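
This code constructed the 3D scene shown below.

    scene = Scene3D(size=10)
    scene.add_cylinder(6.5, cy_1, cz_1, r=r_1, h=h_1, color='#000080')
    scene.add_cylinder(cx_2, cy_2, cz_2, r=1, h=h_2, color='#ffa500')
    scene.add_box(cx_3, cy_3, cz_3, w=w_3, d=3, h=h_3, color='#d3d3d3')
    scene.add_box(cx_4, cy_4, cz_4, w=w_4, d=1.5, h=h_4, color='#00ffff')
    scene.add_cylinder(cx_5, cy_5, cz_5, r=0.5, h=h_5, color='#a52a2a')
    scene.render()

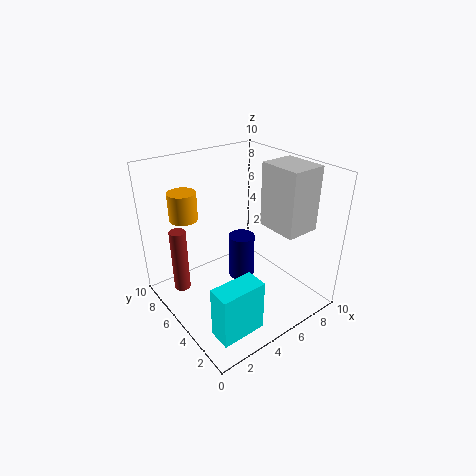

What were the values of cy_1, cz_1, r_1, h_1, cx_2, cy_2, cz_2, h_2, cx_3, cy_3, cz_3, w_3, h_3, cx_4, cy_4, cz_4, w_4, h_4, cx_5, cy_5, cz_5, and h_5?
cy_1 = 6.5
cz_1 = 0.5
r_1 = 1
h_1 = 3.5
cx_2 = 2.5
cy_2 = 8
cz_2 = 6
h_2 = 2
cx_3 = 7
cy_3 = 2
cz_3 = 5.5
w_3 = 2.5
h_3 = 4.5
cx_4 = 1
cy_4 = 1
cz_4 = 0.5
w_4 = 3
h_4 = 3.5
cx_5 = 0.5
cy_5 = 5
cz_5 = 3
h_5 = 4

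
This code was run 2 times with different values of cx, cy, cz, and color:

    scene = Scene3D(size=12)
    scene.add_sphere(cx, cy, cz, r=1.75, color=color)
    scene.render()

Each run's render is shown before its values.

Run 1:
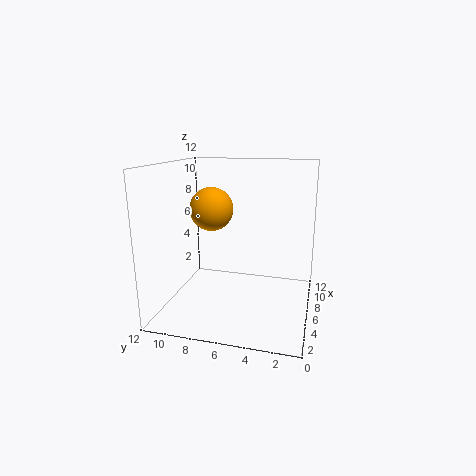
cx = 5.25; cy = 8; cz = 8.5; color = 'orange'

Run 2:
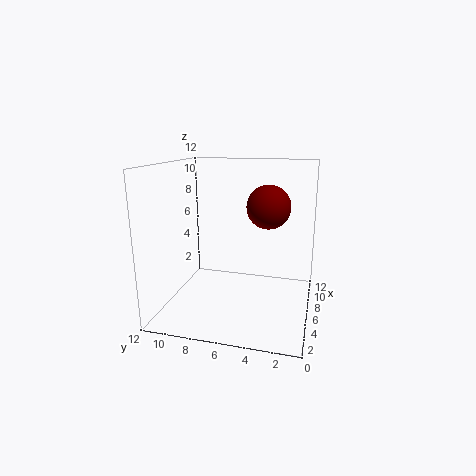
cx = 6; cy = 3.5; cz = 8.75; color = 'maroon'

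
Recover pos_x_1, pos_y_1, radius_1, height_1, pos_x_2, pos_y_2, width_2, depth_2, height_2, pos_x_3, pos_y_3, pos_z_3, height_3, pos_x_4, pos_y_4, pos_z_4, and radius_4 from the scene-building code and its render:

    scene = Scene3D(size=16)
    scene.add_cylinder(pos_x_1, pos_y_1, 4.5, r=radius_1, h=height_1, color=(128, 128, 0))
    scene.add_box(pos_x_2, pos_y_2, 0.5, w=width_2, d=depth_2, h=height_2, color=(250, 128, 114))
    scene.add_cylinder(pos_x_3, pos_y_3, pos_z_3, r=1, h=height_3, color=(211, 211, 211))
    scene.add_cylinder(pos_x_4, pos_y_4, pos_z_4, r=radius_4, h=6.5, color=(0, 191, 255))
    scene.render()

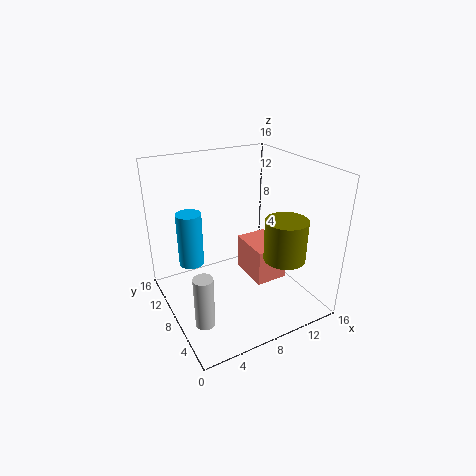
pos_x_1 = 13.5
pos_y_1 = 6.5
radius_1 = 2.5
height_1 = 5
pos_x_2 = 11
pos_y_2 = 8
width_2 = 4
depth_2 = 5.5
height_2 = 4.5
pos_x_3 = 2
pos_y_3 = 4
pos_z_3 = 1.5
height_3 = 5.5
pos_x_4 = 4
pos_y_4 = 12.5
pos_z_4 = 3.5
radius_4 = 1.5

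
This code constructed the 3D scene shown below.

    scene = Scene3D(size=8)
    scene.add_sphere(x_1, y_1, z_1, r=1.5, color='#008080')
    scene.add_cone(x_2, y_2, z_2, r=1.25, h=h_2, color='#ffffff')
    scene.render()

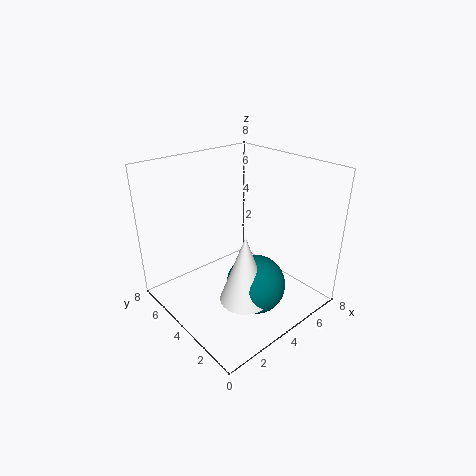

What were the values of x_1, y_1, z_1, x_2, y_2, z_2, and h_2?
x_1 = 3.25; y_1 = 1.75; z_1 = 2.5; x_2 = 2.5; y_2 = 1.75; z_2 = 2; h_2 = 3.5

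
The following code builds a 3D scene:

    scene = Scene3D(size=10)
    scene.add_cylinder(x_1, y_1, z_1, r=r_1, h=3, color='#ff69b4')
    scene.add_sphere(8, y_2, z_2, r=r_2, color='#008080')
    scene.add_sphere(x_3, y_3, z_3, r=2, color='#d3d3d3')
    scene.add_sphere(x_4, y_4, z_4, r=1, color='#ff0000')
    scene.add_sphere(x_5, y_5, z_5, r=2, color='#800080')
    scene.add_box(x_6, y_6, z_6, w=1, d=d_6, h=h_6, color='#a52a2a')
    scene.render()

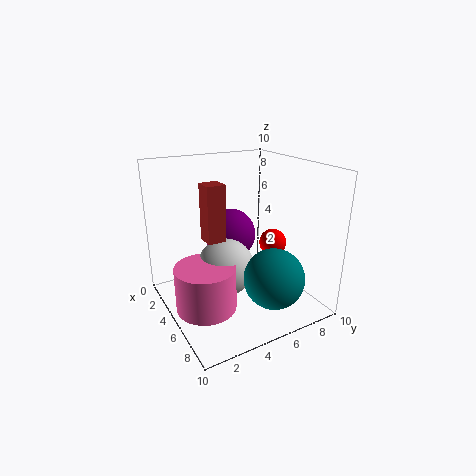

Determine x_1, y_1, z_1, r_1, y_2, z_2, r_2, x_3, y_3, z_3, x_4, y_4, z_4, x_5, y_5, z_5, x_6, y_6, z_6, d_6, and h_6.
x_1 = 6, y_1 = 2, z_1 = 1, r_1 = 2, y_2 = 6, z_2 = 3, r_2 = 2, x_3 = 5, y_3 = 4, z_3 = 3, x_4 = 5, y_4 = 8, z_4 = 4, x_5 = 2, y_5 = 6, z_5 = 4, x_6 = 8, y_6 = 1, z_6 = 7, d_6 = 1, h_6 = 3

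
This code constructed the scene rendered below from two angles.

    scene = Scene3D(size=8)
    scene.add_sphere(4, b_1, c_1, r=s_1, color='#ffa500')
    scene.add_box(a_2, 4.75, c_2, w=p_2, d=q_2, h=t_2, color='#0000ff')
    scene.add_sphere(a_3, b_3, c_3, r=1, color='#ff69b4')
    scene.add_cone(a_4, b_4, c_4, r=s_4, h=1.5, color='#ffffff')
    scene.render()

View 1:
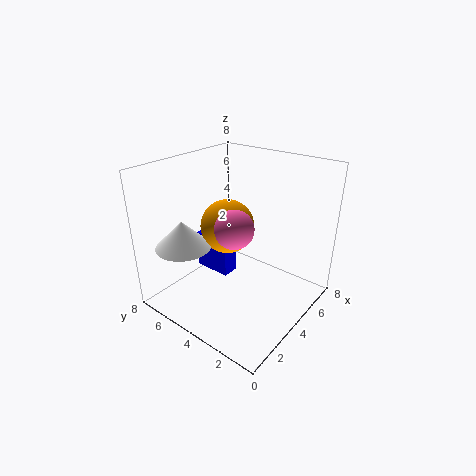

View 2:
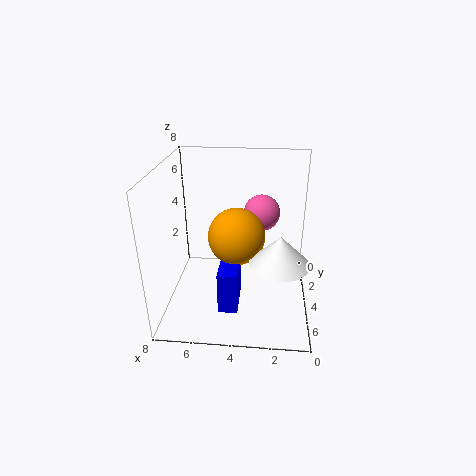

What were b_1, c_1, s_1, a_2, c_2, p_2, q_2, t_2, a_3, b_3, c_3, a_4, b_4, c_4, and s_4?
b_1 = 4.75
c_1 = 4.5
s_1 = 1.5
a_2 = 3.75
c_2 = 1.25
p_2 = 1
q_2 = 2.25
t_2 = 2.25
a_3 = 2.75
b_3 = 3.25
c_3 = 5.25
a_4 = 1.75
b_4 = 6
c_4 = 3.75
s_4 = 1.5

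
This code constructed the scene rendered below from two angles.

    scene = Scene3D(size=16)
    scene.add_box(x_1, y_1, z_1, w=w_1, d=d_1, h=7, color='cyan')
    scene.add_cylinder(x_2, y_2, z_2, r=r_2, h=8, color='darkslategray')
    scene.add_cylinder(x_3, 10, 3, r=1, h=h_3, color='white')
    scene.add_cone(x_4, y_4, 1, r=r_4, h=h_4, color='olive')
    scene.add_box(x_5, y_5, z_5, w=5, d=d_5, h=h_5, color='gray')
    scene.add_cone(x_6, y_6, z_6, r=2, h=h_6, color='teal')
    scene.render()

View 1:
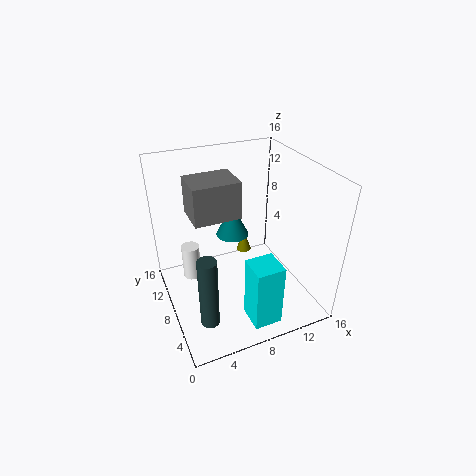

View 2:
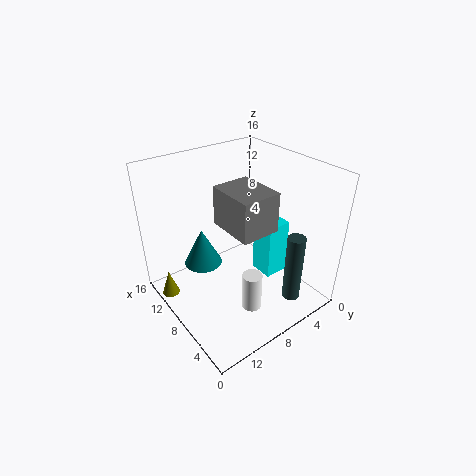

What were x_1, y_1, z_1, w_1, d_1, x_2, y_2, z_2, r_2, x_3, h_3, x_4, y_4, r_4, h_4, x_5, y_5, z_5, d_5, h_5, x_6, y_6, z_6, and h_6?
x_1 = 7; y_1 = 1; z_1 = 1; w_1 = 3; d_1 = 3; x_2 = 3; y_2 = 4; z_2 = 1; r_2 = 1; x_3 = 3; h_3 = 4; x_4 = 12; y_4 = 15; r_4 = 1; h_4 = 3; x_5 = 3; y_5 = 7; z_5 = 11; d_5 = 4; h_5 = 4; x_6 = 9; y_6 = 12; z_6 = 6; h_6 = 4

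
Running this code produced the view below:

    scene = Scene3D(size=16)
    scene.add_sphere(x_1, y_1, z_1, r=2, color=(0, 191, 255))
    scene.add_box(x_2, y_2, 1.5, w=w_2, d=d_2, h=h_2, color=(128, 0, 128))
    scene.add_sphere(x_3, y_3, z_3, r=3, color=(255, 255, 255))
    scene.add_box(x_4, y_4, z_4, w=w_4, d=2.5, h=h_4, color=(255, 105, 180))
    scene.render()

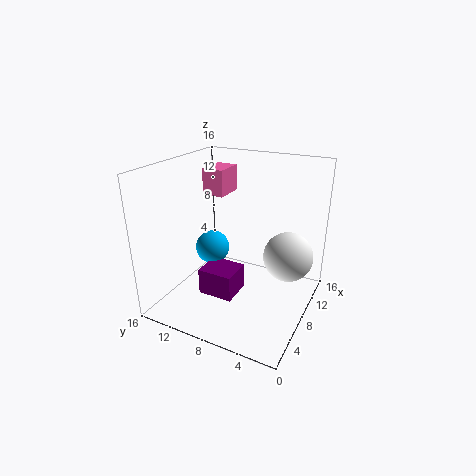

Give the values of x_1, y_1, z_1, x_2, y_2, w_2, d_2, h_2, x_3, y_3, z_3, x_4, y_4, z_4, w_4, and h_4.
x_1 = 9
y_1 = 12
z_1 = 5.5
x_2 = 5
y_2 = 7.5
w_2 = 3.5
d_2 = 4
h_2 = 3
x_3 = 12.5
y_3 = 3.5
z_3 = 4.5
x_4 = 9
y_4 = 10.5
z_4 = 12
w_4 = 3.5
h_4 = 3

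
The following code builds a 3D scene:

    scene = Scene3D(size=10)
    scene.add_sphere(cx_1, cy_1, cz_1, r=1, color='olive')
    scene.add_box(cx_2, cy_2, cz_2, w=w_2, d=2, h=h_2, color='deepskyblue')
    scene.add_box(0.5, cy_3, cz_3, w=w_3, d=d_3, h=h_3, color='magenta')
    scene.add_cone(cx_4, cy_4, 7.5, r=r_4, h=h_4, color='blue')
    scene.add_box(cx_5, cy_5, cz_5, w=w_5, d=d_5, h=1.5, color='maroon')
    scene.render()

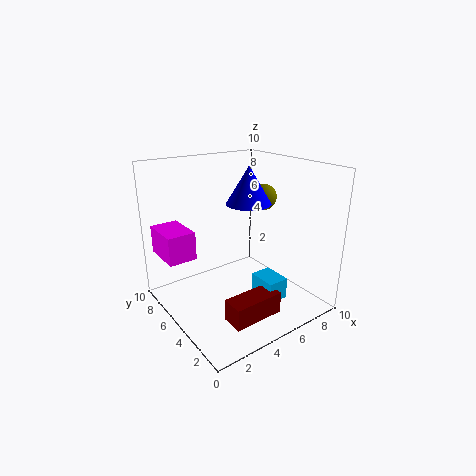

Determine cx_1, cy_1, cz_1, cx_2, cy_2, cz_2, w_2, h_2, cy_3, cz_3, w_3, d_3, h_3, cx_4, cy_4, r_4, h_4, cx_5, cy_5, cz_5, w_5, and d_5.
cx_1 = 8.5
cy_1 = 6.5
cz_1 = 7
cx_2 = 5.5
cy_2 = 2
cz_2 = 1
w_2 = 1.5
h_2 = 1.5
cy_3 = 6.5
cz_3 = 3.5
w_3 = 2
d_3 = 3
h_3 = 2
cx_4 = 5.5
cy_4 = 4.5
r_4 = 1.5
h_4 = 2.5
cx_5 = 2.5
cy_5 = 1.5
cz_5 = 0.5
w_5 = 3.5
d_5 = 1.5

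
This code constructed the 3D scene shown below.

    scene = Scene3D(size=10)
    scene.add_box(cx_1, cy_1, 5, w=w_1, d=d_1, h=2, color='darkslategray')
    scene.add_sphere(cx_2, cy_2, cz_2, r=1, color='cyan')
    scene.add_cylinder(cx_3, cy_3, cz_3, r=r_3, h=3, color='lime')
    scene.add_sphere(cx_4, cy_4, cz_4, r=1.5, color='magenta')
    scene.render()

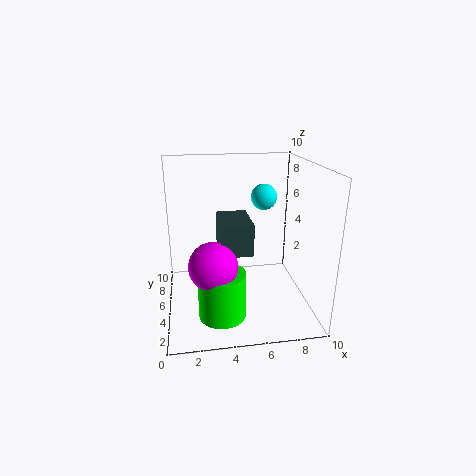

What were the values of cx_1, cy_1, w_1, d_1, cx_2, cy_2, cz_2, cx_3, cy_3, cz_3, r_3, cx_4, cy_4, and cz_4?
cx_1 = 3.5; cy_1 = 2; w_1 = 2; d_1 = 3; cx_2 = 7.5; cy_2 = 8; cz_2 = 7; cx_3 = 3.5; cy_3 = 2; cz_3 = 1; r_3 = 1.5; cx_4 = 3; cy_4 = 2; cz_4 = 4.5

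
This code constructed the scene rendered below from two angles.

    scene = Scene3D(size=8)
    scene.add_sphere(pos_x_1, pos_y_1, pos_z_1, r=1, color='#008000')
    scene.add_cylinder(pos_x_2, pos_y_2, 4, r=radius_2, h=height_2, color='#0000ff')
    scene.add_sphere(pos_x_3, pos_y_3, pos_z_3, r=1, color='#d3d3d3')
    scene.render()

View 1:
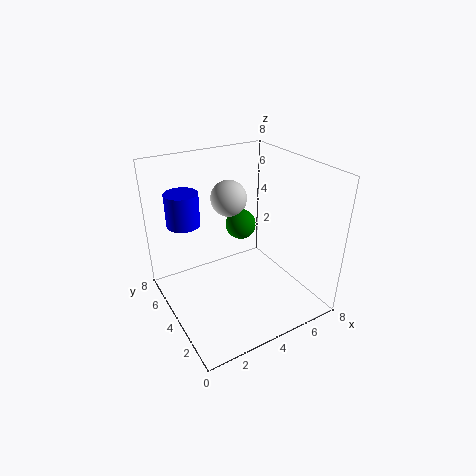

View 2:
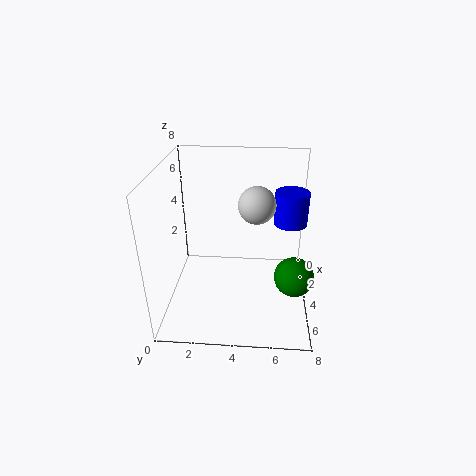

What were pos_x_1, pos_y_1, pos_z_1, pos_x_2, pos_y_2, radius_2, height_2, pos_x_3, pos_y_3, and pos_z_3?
pos_x_1 = 6, pos_y_1 = 7, pos_z_1 = 3, pos_x_2 = 2, pos_y_2 = 7, radius_2 = 1, height_2 = 2, pos_x_3 = 4, pos_y_3 = 5, pos_z_3 = 6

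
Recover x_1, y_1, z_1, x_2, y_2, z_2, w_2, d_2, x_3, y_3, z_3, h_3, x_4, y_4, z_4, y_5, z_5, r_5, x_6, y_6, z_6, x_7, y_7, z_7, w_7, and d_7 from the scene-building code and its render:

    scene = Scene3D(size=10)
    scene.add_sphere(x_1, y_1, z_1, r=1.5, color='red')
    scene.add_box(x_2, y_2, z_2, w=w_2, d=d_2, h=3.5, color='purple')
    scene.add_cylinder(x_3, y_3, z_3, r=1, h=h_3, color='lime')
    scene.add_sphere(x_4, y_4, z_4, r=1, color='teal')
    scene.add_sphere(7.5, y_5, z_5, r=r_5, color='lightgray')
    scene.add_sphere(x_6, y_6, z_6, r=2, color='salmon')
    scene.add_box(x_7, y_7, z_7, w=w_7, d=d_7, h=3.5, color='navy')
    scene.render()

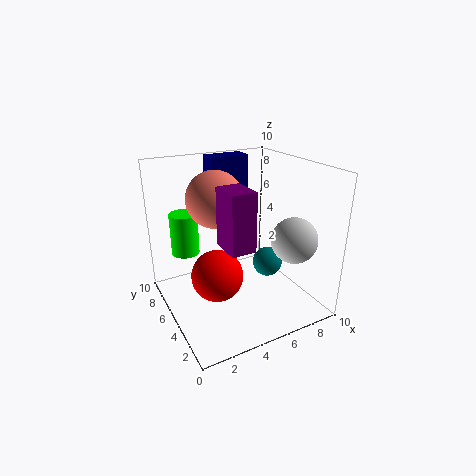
x_1 = 2, y_1 = 2, z_1 = 4.5, x_2 = 2.5, y_2 = 1, z_2 = 6, w_2 = 1.5, d_2 = 2, x_3 = 2, y_3 = 7.5, z_3 = 3.5, h_3 = 3, x_4 = 6.5, y_4 = 3.5, z_4 = 3.5, y_5 = 2, z_5 = 5.5, r_5 = 1.5, x_6 = 4, y_6 = 6.5, z_6 = 7.5, x_7 = 4.5, y_7 = 8, z_7 = 6.5, w_7 = 3, d_7 = 1.5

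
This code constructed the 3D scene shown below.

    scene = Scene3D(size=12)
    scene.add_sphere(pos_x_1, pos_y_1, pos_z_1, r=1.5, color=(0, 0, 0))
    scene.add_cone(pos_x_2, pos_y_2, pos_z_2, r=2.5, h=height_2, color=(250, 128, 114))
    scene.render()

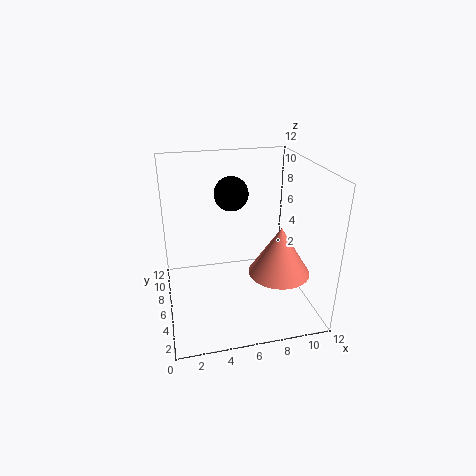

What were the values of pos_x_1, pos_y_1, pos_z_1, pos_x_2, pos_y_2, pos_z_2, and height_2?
pos_x_1 = 6, pos_y_1 = 8.5, pos_z_1 = 9, pos_x_2 = 9, pos_y_2 = 4, pos_z_2 = 3.5, height_2 = 4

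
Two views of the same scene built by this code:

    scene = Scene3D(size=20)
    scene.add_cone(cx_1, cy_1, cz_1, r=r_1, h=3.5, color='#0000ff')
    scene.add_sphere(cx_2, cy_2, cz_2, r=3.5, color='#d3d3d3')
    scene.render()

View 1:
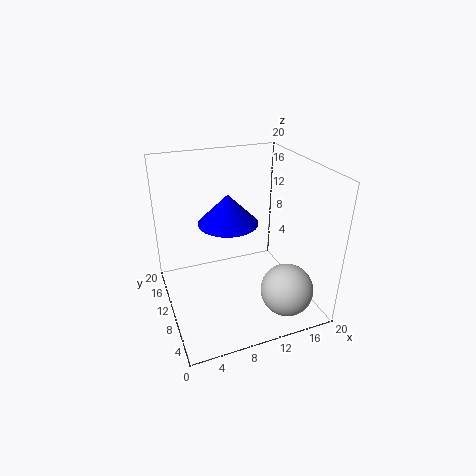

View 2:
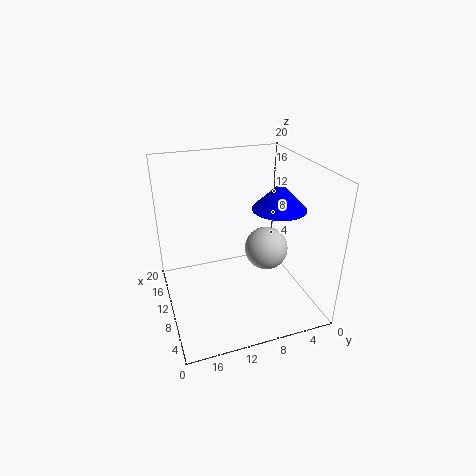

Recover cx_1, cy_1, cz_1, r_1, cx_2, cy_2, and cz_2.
cx_1 = 7, cy_1 = 5.5, cz_1 = 15, r_1 = 3.5, cx_2 = 14.5, cy_2 = 3.5, cz_2 = 4.5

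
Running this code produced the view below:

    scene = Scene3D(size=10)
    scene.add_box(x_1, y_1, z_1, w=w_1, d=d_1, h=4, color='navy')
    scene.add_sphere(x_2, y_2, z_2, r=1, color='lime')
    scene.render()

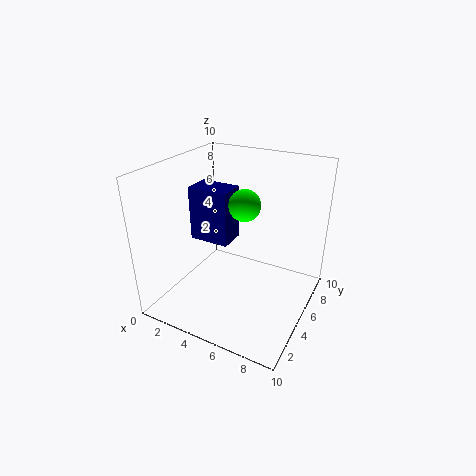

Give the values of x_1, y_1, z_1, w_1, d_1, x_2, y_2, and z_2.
x_1 = 1, y_1 = 5, z_1 = 4, w_1 = 3, d_1 = 2, x_2 = 6, y_2 = 4, z_2 = 8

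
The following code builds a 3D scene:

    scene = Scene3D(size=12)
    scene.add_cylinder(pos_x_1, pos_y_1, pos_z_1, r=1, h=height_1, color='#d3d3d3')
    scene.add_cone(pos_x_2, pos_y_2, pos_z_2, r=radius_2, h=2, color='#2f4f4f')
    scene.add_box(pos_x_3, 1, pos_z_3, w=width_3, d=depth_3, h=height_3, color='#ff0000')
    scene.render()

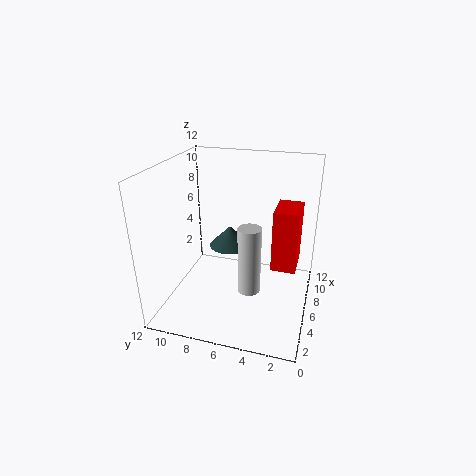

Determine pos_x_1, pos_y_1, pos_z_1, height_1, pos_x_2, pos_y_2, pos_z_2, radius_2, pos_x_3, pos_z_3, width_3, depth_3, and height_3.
pos_x_1 = 6
pos_y_1 = 5
pos_z_1 = 1
height_1 = 6
pos_x_2 = 10
pos_y_2 = 8
pos_z_2 = 3
radius_2 = 2
pos_x_3 = 5
pos_z_3 = 4
width_3 = 3
depth_3 = 2
height_3 = 5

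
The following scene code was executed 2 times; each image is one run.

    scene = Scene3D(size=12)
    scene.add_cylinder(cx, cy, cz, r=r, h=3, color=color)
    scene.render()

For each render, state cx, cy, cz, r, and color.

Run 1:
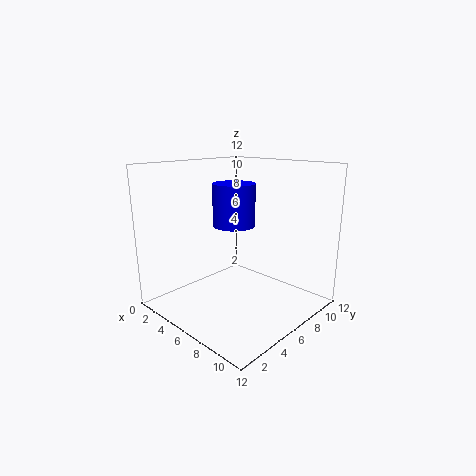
cx = 8, cy = 3.5, cz = 8, r = 1.5, color = 'blue'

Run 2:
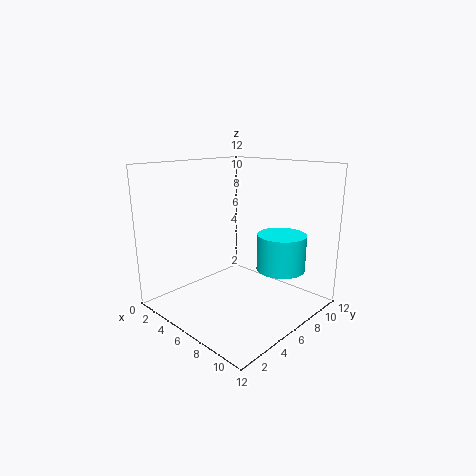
cx = 9, cy = 8, cz = 3.5, r = 2, color = 'cyan'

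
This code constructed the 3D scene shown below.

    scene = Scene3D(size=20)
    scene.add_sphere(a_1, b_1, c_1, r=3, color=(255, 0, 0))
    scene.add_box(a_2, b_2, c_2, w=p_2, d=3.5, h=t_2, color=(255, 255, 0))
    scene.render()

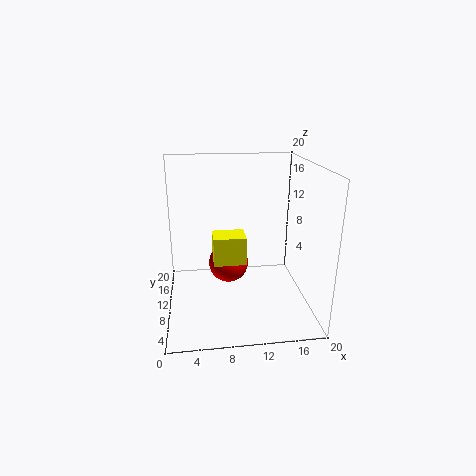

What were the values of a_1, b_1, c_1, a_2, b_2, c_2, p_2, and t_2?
a_1 = 9
b_1 = 13.5
c_1 = 4.5
a_2 = 6.5
b_2 = 8.5
c_2 = 6.5
p_2 = 4.5
t_2 = 4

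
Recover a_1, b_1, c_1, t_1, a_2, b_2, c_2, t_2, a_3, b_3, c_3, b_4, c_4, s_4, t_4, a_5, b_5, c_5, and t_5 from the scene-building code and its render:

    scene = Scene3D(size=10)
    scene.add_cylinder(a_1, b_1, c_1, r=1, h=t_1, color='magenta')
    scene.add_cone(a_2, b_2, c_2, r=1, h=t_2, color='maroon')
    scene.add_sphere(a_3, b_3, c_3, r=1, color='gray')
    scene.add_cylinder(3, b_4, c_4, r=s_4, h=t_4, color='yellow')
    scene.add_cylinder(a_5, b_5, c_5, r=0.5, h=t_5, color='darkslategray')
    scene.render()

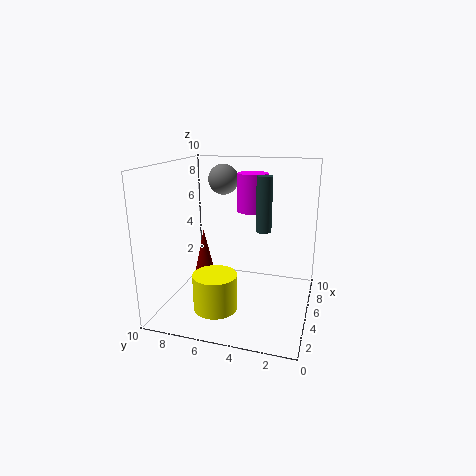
a_1 = 5; b_1 = 4; c_1 = 7; t_1 = 2.5; a_2 = 6; b_2 = 8; c_2 = 0.5; t_2 = 4.5; a_3 = 5; b_3 = 6; c_3 = 9; b_4 = 6; c_4 = 0.5; s_4 = 1.5; t_4 = 2.5; a_5 = 4; b_5 = 3; c_5 = 6; t_5 = 3.5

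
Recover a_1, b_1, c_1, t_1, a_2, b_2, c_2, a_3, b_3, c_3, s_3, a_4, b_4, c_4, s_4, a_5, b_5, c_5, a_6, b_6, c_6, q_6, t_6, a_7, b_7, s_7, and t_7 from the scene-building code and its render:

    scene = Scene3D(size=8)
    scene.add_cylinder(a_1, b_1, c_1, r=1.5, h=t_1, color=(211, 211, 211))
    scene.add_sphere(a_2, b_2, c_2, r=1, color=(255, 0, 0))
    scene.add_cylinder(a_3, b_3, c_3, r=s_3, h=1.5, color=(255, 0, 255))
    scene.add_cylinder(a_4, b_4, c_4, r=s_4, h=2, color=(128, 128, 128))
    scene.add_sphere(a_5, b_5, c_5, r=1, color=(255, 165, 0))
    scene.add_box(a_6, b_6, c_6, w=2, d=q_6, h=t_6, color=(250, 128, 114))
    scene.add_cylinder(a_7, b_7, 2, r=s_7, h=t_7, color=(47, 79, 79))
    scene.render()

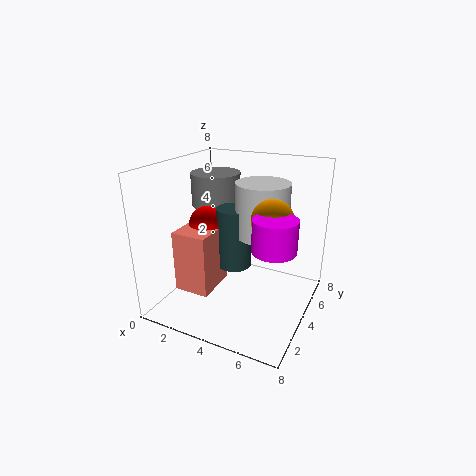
a_1 = 5, b_1 = 5, c_1 = 4, t_1 = 3, a_2 = 2, b_2 = 4, c_2 = 4.5, a_3 = 7, b_3 = 1.5, c_3 = 5, s_3 = 1, a_4 = 1.5, b_4 = 6, c_4 = 5, s_4 = 1.5, a_5 = 6.5, b_5 = 2.5, c_5 = 6, a_6 = 1, b_6 = 2, c_6 = 1, q_6 = 2.5, t_6 = 3.5, a_7 = 3.5, b_7 = 4.5, s_7 = 1, t_7 = 3.5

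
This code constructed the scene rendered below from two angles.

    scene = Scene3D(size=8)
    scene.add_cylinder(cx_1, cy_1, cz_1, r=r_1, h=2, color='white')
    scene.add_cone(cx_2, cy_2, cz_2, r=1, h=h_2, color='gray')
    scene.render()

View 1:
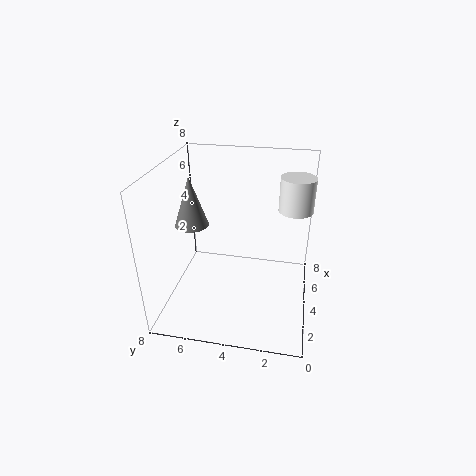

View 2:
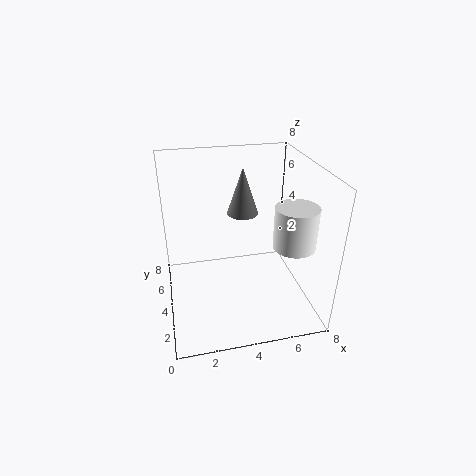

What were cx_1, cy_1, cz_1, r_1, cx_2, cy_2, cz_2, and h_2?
cx_1 = 6
cy_1 = 1
cz_1 = 5
r_1 = 1
cx_2 = 5
cy_2 = 7
cz_2 = 4
h_2 = 3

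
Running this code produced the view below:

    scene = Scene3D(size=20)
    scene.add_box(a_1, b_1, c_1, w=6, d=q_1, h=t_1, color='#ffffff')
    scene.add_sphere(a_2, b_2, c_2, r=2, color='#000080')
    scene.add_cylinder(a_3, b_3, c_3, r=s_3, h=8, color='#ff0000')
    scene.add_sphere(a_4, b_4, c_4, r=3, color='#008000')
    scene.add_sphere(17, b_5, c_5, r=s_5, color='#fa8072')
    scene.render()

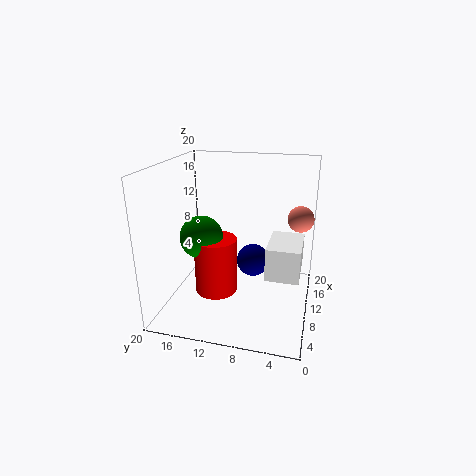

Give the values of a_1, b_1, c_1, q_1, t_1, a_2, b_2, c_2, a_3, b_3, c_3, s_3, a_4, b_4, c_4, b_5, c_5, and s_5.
a_1 = 3, b_1 = 1, c_1 = 8, q_1 = 4, t_1 = 4, a_2 = 6, b_2 = 7, c_2 = 9, a_3 = 9, b_3 = 13, c_3 = 2, s_3 = 3, a_4 = 9, b_4 = 15, c_4 = 10, b_5 = 2, c_5 = 11, s_5 = 2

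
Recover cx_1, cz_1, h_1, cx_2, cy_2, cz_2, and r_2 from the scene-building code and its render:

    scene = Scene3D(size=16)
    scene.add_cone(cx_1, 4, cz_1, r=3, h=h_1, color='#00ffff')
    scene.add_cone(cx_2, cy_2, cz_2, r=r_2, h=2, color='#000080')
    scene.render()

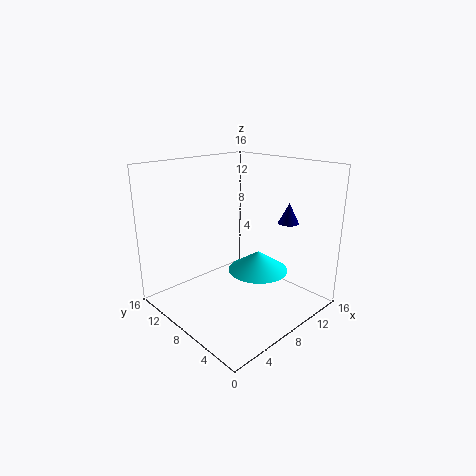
cx_1 = 7
cz_1 = 6
h_1 = 2
cx_2 = 9
cy_2 = 2
cz_2 = 11
r_2 = 1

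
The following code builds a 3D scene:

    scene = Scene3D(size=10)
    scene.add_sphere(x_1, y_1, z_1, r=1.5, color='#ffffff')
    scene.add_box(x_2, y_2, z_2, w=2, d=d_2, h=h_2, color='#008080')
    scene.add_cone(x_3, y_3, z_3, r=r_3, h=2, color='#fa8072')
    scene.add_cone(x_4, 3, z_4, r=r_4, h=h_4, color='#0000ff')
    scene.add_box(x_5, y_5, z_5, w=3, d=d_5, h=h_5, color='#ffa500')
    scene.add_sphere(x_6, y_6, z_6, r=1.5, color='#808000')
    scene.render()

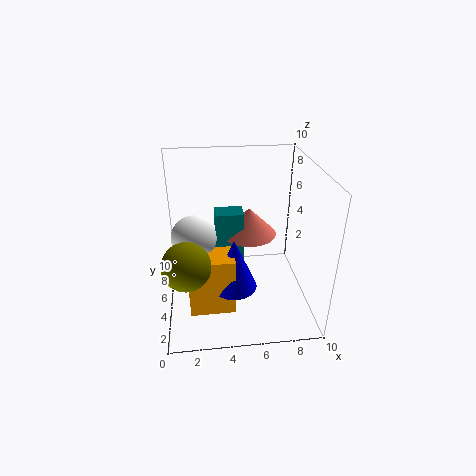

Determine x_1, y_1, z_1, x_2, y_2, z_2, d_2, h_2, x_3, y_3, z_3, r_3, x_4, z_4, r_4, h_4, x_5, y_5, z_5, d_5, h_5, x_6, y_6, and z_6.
x_1 = 2
y_1 = 4.5
z_1 = 5.5
x_2 = 3.5
y_2 = 5.5
z_2 = 2.5
d_2 = 1.5
h_2 = 4
x_3 = 6
y_3 = 6.5
z_3 = 4.5
r_3 = 2
x_4 = 4.5
z_4 = 2.5
r_4 = 1.5
h_4 = 3.5
x_5 = 1.5
y_5 = 2
z_5 = 1
d_5 = 2
h_5 = 4
x_6 = 1.5
y_6 = 2
z_6 = 5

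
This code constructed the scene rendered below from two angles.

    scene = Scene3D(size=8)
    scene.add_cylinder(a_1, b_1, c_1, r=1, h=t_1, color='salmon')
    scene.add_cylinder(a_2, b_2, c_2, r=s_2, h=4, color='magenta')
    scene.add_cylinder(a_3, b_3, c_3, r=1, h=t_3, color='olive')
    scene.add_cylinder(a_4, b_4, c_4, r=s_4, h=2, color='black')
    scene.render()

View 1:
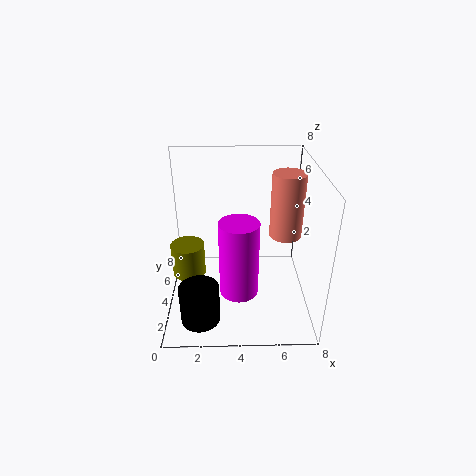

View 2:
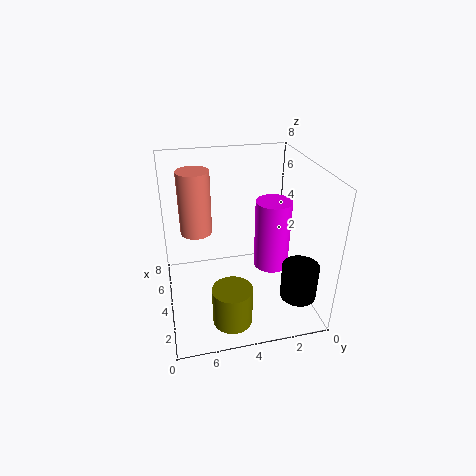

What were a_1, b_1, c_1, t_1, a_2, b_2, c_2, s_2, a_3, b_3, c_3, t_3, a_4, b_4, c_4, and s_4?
a_1 = 7, b_1 = 6, c_1 = 3, t_1 = 4, a_2 = 4, b_2 = 2, c_2 = 2, s_2 = 1, a_3 = 1, b_3 = 5, c_3 = 1, t_3 = 2, a_4 = 2, b_4 = 1, c_4 = 1, s_4 = 1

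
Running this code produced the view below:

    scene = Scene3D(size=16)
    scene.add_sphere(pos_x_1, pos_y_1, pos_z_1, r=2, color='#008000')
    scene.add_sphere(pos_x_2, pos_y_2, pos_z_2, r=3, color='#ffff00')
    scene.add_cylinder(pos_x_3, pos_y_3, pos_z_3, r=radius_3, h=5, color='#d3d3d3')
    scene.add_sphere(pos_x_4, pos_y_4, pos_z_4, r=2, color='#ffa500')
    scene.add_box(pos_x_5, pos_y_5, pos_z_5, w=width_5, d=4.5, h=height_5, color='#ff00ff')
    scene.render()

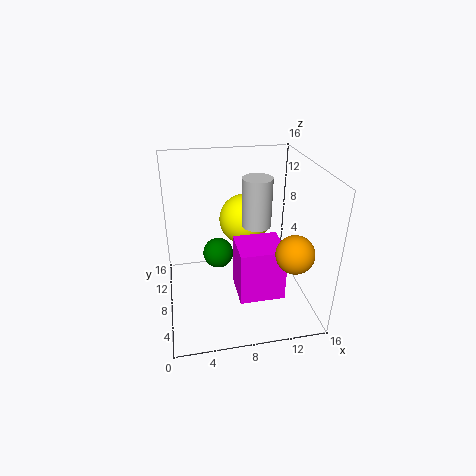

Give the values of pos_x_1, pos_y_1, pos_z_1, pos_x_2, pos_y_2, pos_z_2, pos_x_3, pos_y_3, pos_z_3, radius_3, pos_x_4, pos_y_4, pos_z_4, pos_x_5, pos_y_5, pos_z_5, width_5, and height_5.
pos_x_1 = 6.5
pos_y_1 = 14
pos_z_1 = 2.5
pos_x_2 = 9.5
pos_y_2 = 11.5
pos_z_2 = 8.5
pos_x_3 = 9.5
pos_y_3 = 6
pos_z_3 = 10.5
radius_3 = 1.5
pos_x_4 = 13
pos_y_4 = 3.5
pos_z_4 = 8
pos_x_5 = 7.5
pos_y_5 = 4
pos_z_5 = 2
width_5 = 5
height_5 = 6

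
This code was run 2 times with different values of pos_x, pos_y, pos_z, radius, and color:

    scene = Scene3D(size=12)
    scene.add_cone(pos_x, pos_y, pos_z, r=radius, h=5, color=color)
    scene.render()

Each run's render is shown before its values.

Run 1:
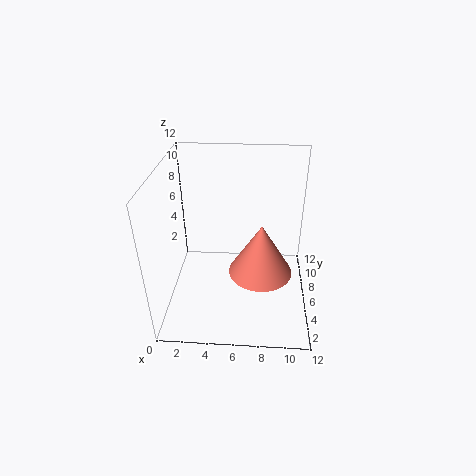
pos_x = 8; pos_y = 8; pos_z = 1; radius = 3; color = 'salmon'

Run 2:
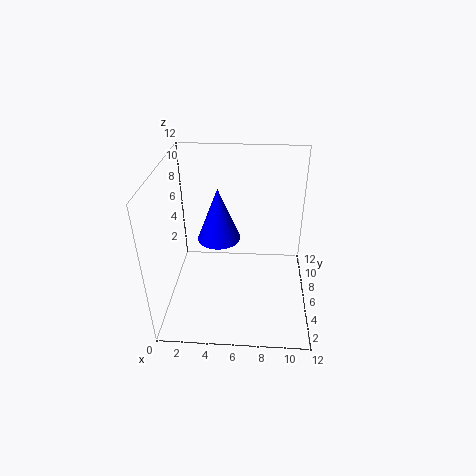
pos_x = 4; pos_y = 9; pos_z = 4; radius = 2; color = 'blue'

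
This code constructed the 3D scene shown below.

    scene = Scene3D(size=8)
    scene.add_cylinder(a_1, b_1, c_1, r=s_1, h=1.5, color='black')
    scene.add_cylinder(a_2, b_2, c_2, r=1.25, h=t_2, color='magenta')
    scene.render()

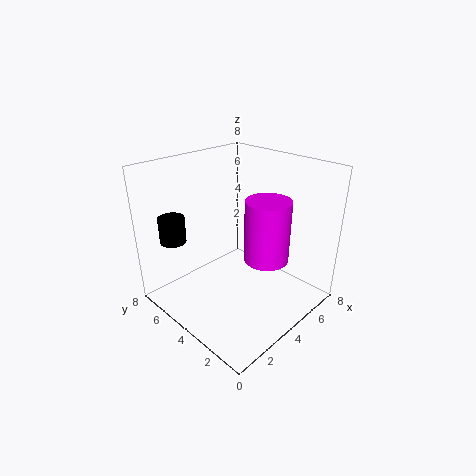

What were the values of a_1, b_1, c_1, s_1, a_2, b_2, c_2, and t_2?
a_1 = 1.75; b_1 = 7; c_1 = 3.5; s_1 = 0.75; a_2 = 5; b_2 = 2.75; c_2 = 2.75; t_2 = 3.5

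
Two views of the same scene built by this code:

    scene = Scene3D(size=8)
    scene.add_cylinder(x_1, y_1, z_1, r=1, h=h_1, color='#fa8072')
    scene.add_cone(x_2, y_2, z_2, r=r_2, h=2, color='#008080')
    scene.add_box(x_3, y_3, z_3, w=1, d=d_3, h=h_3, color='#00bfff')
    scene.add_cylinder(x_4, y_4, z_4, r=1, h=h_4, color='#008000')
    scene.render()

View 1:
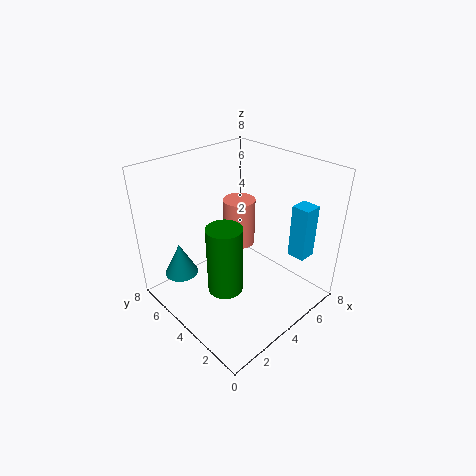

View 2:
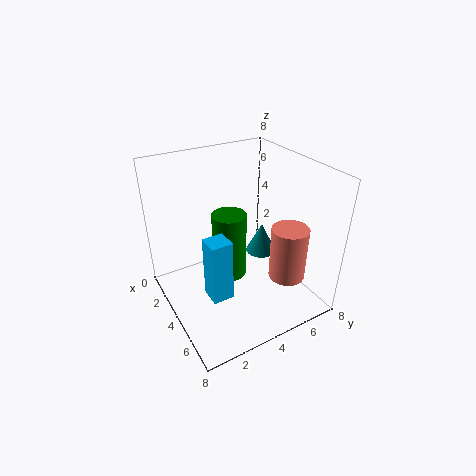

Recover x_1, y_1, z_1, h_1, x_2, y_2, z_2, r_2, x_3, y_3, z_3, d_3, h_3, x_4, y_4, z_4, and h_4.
x_1 = 6
y_1 = 6
z_1 = 2
h_1 = 3
x_2 = 2
y_2 = 7
z_2 = 1
r_2 = 1
x_3 = 6
y_3 = 1
z_3 = 3
d_3 = 1
h_3 = 3
x_4 = 3
y_4 = 4
z_4 = 1
h_4 = 4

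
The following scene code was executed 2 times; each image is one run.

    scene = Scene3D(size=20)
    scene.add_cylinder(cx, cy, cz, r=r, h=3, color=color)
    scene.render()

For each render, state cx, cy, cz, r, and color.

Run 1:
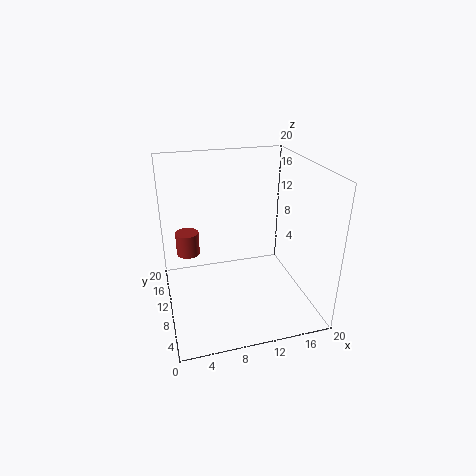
cx = 3; cy = 9.5; cz = 9; r = 1.5; color = 'brown'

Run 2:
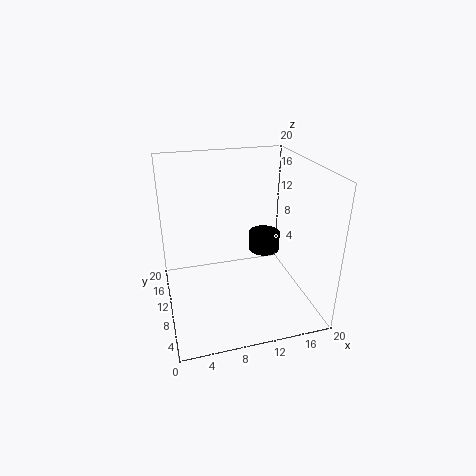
cx = 16; cy = 15.5; cz = 4.5; r = 2.5; color = 'black'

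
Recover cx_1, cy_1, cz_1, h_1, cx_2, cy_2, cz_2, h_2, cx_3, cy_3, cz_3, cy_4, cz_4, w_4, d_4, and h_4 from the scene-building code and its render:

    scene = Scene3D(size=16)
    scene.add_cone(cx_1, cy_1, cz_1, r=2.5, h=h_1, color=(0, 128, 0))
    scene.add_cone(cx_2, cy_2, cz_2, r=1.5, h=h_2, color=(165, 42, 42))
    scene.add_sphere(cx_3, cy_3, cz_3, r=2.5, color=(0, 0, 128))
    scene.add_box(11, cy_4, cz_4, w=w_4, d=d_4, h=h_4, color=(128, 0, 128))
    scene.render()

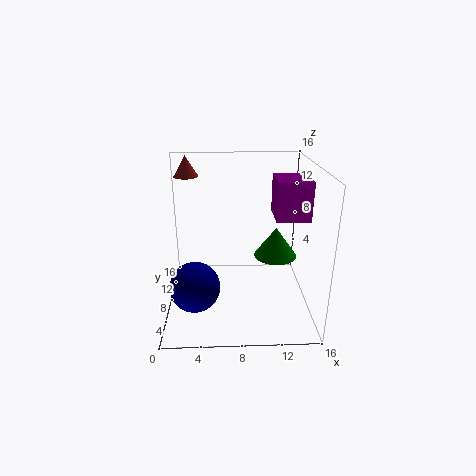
cx_1 = 12.5; cy_1 = 9.5; cz_1 = 5; h_1 = 3.5; cx_2 = 2; cy_2 = 14; cz_2 = 13.5; h_2 = 2.5; cx_3 = 3.5; cy_3 = 3; cz_3 = 5; cy_4 = 1; cz_4 = 12.5; w_4 = 3; d_4 = 3.5; h_4 = 3.5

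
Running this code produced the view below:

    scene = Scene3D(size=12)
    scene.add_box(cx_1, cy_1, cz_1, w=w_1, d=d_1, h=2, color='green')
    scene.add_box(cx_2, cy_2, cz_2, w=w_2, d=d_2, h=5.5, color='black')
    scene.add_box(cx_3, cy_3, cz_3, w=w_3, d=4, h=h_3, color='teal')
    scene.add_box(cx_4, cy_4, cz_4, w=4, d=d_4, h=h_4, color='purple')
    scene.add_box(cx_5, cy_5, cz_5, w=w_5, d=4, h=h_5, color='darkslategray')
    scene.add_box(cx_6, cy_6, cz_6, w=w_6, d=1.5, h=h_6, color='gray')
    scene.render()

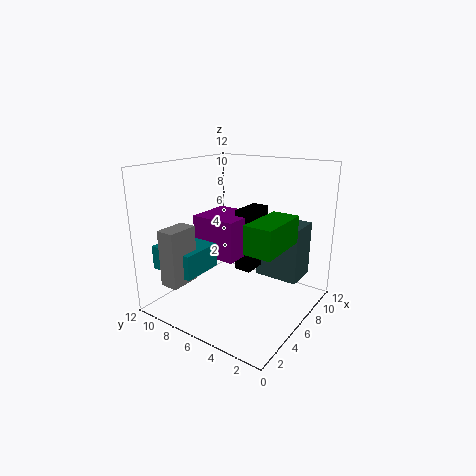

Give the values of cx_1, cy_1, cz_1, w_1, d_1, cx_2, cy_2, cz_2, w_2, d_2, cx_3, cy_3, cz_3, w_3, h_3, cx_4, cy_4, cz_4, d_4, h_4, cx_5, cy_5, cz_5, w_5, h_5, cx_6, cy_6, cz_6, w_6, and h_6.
cx_1 = 1.5
cy_1 = 0.5
cz_1 = 7
w_1 = 4
d_1 = 2
cx_2 = 7
cy_2 = 5.5
cz_2 = 2.5
w_2 = 3
d_2 = 1.5
cx_3 = 1.5
cy_3 = 7.5
cz_3 = 3.5
w_3 = 3.5
h_3 = 2
cx_4 = 5
cy_4 = 6
cz_4 = 4
d_4 = 4
h_4 = 3.5
cx_5 = 9
cy_5 = 2
cz_5 = 1.5
w_5 = 3
h_5 = 5
cx_6 = 0.5
cy_6 = 8
cz_6 = 3
w_6 = 2.5
h_6 = 4.5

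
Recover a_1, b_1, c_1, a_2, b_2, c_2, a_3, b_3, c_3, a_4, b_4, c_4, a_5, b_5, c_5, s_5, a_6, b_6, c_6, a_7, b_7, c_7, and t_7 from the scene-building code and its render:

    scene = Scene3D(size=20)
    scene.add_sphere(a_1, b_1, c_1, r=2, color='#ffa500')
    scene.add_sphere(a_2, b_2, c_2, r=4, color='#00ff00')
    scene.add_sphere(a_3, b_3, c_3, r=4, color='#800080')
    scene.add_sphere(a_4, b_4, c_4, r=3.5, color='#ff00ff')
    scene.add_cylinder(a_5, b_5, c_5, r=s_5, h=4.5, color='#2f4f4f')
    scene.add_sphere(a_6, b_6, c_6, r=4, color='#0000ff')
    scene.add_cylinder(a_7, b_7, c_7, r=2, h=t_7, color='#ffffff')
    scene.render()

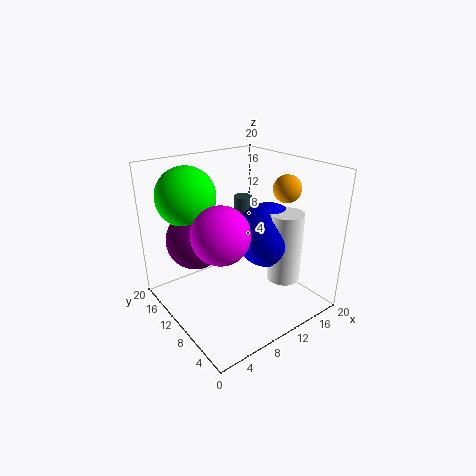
a_1 = 17.5, b_1 = 8.5, c_1 = 16, a_2 = 4.5, b_2 = 14, c_2 = 16, a_3 = 5, b_3 = 13, c_3 = 10, a_4 = 4.5, b_4 = 6, c_4 = 13.5, a_5 = 17, b_5 = 18, c_5 = 8, s_5 = 1.5, a_6 = 10.5, b_6 = 4.5, c_6 = 12.5, a_7 = 11, b_7 = 2, c_7 = 7.5, t_7 = 8.5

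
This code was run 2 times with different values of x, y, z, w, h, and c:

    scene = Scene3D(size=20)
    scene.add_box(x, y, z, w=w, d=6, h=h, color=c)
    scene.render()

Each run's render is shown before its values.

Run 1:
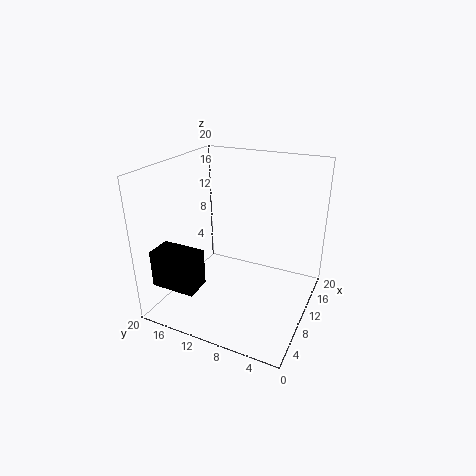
x = 1.5, y = 12.5, z = 5, w = 3.5, h = 5, c = 'black'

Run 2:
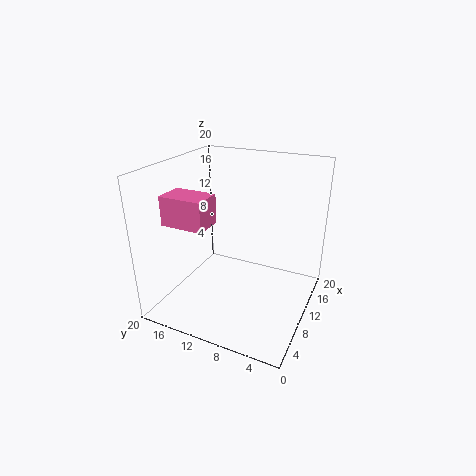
x = 4.5, y = 12.5, z = 12.5, w = 4, h = 4, c = 'hotpink'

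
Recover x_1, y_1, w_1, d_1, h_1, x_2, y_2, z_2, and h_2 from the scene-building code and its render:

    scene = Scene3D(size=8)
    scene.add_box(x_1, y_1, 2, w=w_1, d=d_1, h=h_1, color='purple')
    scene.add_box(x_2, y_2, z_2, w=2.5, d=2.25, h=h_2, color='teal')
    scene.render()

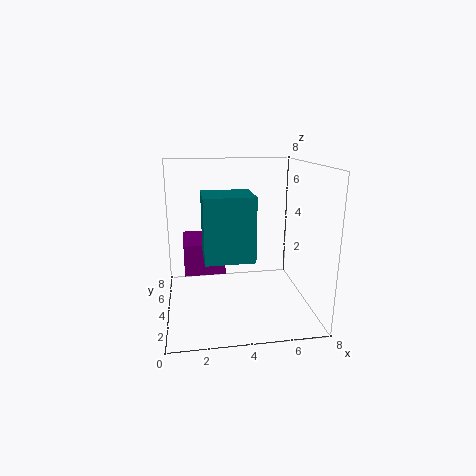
x_1 = 1, y_1 = 3.75, w_1 = 2.25, d_1 = 2.75, h_1 = 1.75, x_2 = 2, y_2 = 1.5, z_2 = 3.5, h_2 = 3.25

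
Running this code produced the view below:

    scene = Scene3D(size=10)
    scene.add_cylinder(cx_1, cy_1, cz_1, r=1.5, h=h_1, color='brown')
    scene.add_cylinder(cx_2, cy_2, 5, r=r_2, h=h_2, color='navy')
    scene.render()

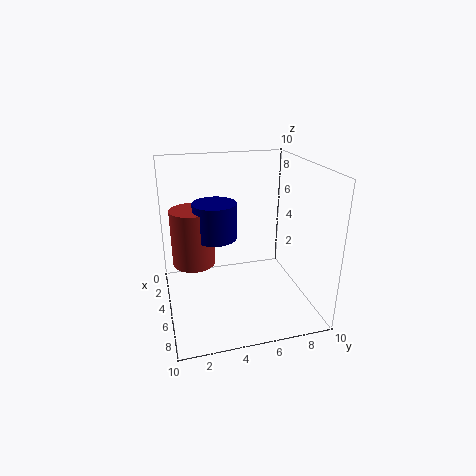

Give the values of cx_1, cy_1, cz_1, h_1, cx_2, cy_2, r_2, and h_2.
cx_1 = 4; cy_1 = 2; cz_1 = 3; h_1 = 4; cx_2 = 4.5; cy_2 = 3.5; r_2 = 1.5; h_2 = 2.5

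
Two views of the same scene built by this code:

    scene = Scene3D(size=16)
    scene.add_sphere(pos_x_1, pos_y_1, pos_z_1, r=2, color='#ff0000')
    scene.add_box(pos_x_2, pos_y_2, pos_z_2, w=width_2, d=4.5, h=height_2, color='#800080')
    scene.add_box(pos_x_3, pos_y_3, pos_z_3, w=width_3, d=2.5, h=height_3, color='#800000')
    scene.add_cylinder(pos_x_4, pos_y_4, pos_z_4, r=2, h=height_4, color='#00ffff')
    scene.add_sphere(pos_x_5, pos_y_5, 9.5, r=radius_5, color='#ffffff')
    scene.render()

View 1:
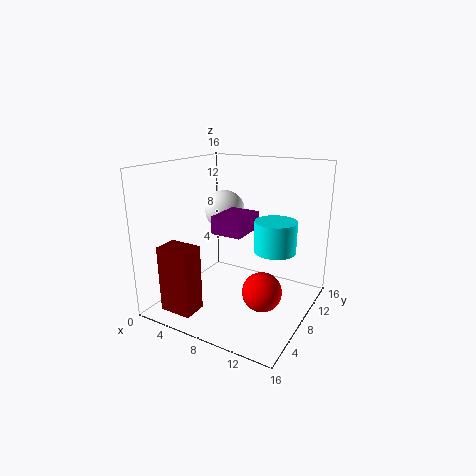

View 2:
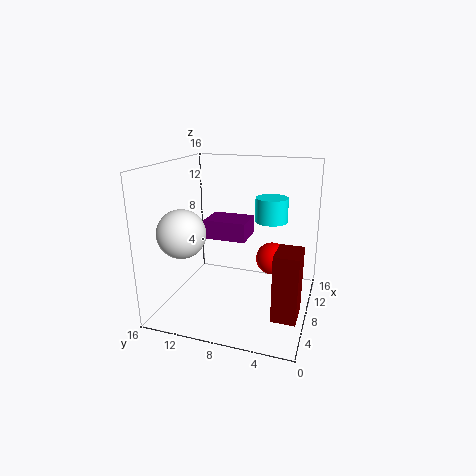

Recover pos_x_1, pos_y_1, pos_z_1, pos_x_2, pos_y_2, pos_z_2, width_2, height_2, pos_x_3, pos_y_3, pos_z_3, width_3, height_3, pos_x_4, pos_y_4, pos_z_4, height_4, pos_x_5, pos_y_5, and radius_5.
pos_x_1 = 12.5
pos_y_1 = 5
pos_z_1 = 4
pos_x_2 = 5.5
pos_y_2 = 6.5
pos_z_2 = 8.5
width_2 = 3.5
height_2 = 2
pos_x_3 = 3
pos_y_3 = 0.5
pos_z_3 = 1.5
width_3 = 3.5
height_3 = 7
pos_x_4 = 13.5
pos_y_4 = 5.5
pos_z_4 = 8.5
height_4 = 3
pos_x_5 = 3.5
pos_y_5 = 12.5
radius_5 = 2.5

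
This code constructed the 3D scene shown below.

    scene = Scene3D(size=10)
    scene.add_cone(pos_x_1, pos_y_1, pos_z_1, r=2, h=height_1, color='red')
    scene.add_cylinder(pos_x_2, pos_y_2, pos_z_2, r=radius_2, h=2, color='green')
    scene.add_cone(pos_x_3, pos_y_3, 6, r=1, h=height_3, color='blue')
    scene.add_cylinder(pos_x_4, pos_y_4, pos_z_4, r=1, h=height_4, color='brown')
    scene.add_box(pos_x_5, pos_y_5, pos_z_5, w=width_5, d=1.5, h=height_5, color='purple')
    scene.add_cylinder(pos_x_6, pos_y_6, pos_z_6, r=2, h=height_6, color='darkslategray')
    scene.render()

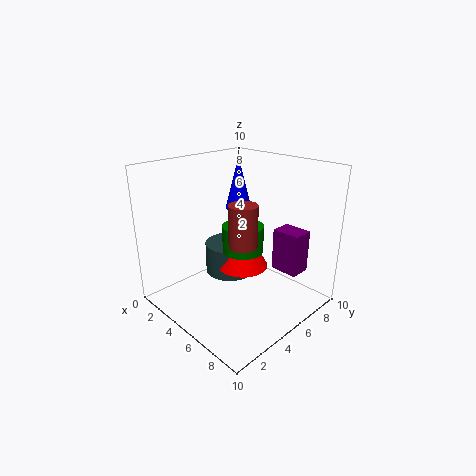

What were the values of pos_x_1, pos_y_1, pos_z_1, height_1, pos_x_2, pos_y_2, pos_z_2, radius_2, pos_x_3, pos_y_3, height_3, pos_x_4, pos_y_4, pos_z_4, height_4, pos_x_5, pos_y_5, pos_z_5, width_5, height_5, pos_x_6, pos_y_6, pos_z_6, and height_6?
pos_x_1 = 3.5
pos_y_1 = 7
pos_z_1 = 1.5
height_1 = 3.5
pos_x_2 = 4.5
pos_y_2 = 6
pos_z_2 = 3.5
radius_2 = 1.5
pos_x_3 = 2.5
pos_y_3 = 7.5
height_3 = 4
pos_x_4 = 5.5
pos_y_4 = 5
pos_z_4 = 4.5
height_4 = 3
pos_x_5 = 6.5
pos_y_5 = 7
pos_z_5 = 2.5
width_5 = 2
height_5 = 3
pos_x_6 = 2
pos_y_6 = 7
pos_z_6 = 0.5
height_6 = 2.5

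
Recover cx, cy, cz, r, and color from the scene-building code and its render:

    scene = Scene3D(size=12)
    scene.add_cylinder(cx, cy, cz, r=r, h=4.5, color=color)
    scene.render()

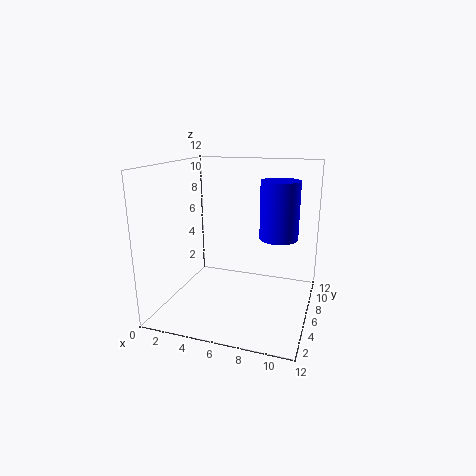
cx = 9.5
cy = 5.5
cz = 6.5
r = 1.5
color = 'blue'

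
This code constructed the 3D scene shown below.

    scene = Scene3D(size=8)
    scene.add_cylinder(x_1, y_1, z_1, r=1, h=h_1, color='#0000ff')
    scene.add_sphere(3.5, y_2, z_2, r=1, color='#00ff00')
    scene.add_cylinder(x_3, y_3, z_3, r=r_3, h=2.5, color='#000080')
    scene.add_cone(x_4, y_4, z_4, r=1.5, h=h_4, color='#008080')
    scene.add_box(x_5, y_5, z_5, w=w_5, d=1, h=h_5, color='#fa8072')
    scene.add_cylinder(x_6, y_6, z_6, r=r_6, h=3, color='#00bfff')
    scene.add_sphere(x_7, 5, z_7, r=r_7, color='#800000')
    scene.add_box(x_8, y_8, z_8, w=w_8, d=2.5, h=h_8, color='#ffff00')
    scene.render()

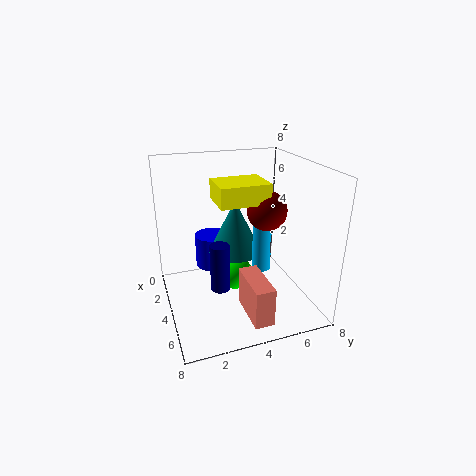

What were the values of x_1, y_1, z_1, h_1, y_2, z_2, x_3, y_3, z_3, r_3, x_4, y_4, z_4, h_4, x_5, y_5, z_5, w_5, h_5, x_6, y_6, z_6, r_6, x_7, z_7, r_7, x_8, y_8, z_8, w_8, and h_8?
x_1 = 2
y_1 = 3
z_1 = 1.5
h_1 = 2
y_2 = 4
z_2 = 1.5
x_3 = 5.5
y_3 = 2.5
z_3 = 2
r_3 = 0.5
x_4 = 3.5
y_4 = 4
z_4 = 3
h_4 = 3
x_5 = 5.5
y_5 = 3.5
z_5 = 1
w_5 = 2.5
h_5 = 2
x_6 = 5
y_6 = 5
z_6 = 2.5
r_6 = 0.5
x_7 = 5.5
z_7 = 6
r_7 = 1
x_8 = 4
y_8 = 2.5
z_8 = 6.5
w_8 = 2
h_8 = 1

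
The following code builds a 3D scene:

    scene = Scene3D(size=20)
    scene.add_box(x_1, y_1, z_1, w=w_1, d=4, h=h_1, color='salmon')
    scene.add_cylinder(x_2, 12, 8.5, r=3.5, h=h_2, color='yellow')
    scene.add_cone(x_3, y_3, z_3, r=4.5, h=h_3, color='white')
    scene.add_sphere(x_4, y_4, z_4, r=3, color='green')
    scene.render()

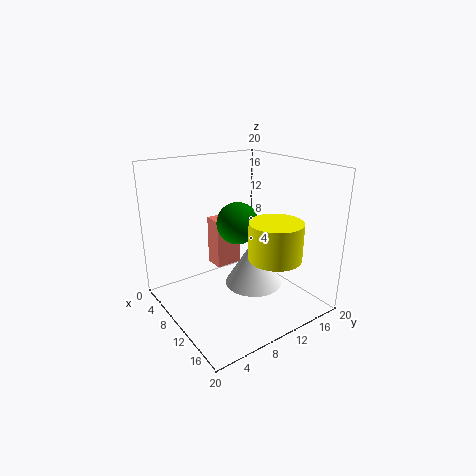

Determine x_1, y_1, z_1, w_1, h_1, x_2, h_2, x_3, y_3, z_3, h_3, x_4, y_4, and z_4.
x_1 = 2.5; y_1 = 9.5; z_1 = 3.5; w_1 = 3; h_1 = 7.5; x_2 = 15.5; h_2 = 5; x_3 = 8; y_3 = 14.5; z_3 = 0.5; h_3 = 7.5; x_4 = 8.5; y_4 = 11; z_4 = 11.5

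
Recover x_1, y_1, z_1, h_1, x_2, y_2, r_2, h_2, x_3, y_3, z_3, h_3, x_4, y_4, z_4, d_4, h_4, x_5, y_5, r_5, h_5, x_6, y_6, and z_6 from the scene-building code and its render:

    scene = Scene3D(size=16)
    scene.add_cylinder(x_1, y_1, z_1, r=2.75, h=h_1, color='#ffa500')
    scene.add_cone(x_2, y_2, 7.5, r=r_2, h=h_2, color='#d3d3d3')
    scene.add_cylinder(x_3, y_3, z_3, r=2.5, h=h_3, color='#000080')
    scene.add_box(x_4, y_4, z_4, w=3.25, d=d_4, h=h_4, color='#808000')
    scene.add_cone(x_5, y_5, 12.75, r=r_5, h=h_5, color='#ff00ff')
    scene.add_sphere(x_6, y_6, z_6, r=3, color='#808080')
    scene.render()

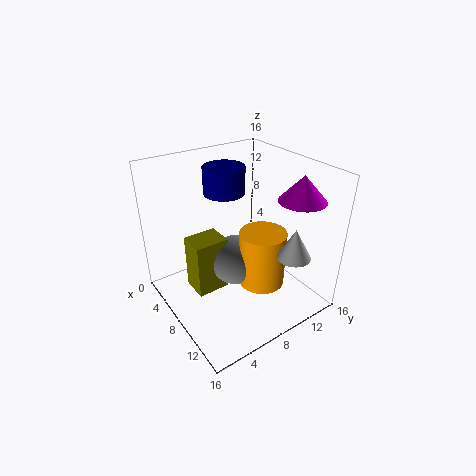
x_1 = 8.75, y_1 = 11, z_1 = 1.25, h_1 = 6.75, x_2 = 13.75, y_2 = 11, r_2 = 1.75, h_2 = 3.25, x_3 = 3, y_3 = 9.5, z_3 = 11.25, h_3 = 3.25, x_4 = 3, y_4 = 3.75, z_4 = 0.25, d_4 = 4, h_4 = 6.75, x_5 = 12.25, y_5 = 13, r_5 = 2.5, h_5 = 2.75, x_6 = 6.25, y_6 = 8.75, z_6 = 3.75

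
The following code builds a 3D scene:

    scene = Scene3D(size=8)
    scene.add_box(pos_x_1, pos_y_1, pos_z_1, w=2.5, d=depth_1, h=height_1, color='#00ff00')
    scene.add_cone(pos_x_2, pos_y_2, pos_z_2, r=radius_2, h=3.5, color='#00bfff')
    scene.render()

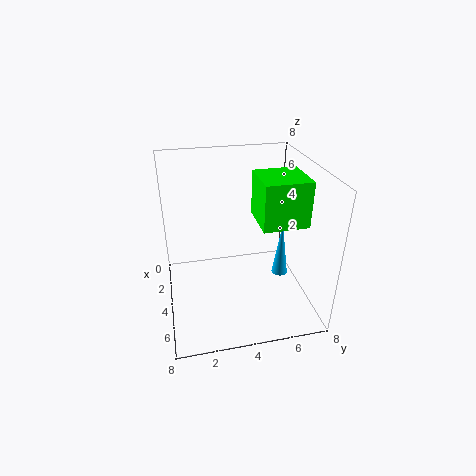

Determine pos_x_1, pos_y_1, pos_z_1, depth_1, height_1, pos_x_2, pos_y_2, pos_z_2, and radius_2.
pos_x_1 = 3, pos_y_1 = 5, pos_z_1 = 5, depth_1 = 2.5, height_1 = 2.5, pos_x_2 = 3, pos_y_2 = 7, pos_z_2 = 0.5, radius_2 = 0.5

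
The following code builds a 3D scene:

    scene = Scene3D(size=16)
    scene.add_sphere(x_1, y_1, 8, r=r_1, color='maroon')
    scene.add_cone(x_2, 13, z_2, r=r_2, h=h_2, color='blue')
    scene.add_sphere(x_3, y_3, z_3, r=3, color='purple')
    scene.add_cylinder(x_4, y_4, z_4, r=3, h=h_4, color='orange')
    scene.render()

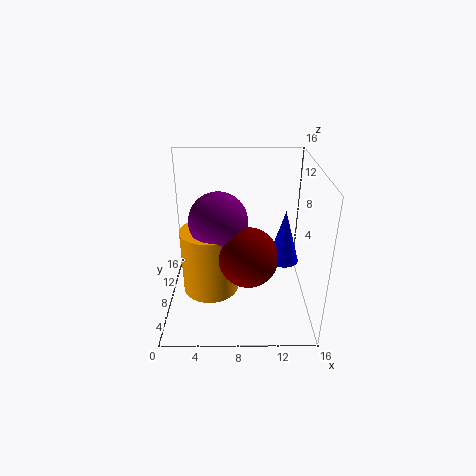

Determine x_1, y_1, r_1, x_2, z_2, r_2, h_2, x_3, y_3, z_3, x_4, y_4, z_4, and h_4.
x_1 = 9
y_1 = 4
r_1 = 3
x_2 = 14
z_2 = 2
r_2 = 2
h_2 = 7
x_3 = 6
y_3 = 6
z_3 = 11
x_4 = 5
y_4 = 6
z_4 = 3
h_4 = 7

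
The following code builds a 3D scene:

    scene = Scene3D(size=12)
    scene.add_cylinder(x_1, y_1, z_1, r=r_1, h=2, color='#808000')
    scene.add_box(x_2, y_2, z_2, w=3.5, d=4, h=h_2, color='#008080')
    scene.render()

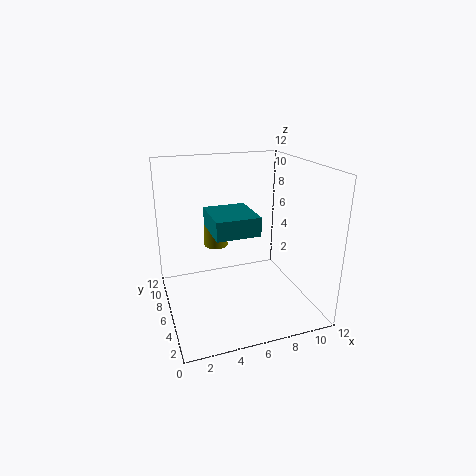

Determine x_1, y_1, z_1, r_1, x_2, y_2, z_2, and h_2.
x_1 = 4.5, y_1 = 7.5, z_1 = 5, r_1 = 1, x_2 = 3.5, y_2 = 3.5, z_2 = 7, h_2 = 1.5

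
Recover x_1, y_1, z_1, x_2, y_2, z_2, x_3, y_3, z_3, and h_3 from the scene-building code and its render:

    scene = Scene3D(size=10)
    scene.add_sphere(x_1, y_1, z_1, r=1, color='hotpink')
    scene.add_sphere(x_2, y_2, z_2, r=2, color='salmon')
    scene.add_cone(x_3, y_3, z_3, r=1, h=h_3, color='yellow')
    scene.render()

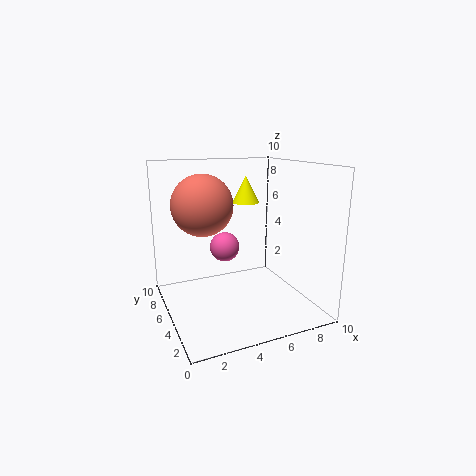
x_1 = 4, y_1 = 5, z_1 = 4.5, x_2 = 2.5, y_2 = 5, z_2 = 7.5, x_3 = 6.5, y_3 = 7, z_3 = 7, h_3 = 2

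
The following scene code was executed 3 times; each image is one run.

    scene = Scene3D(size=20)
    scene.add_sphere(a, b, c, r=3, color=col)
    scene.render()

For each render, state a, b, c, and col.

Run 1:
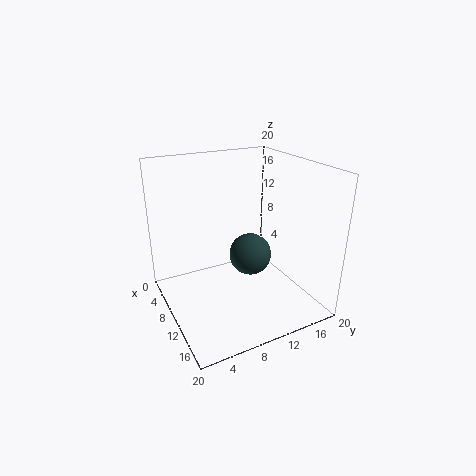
a = 10; b = 12; c = 7; col = 'darkslategray'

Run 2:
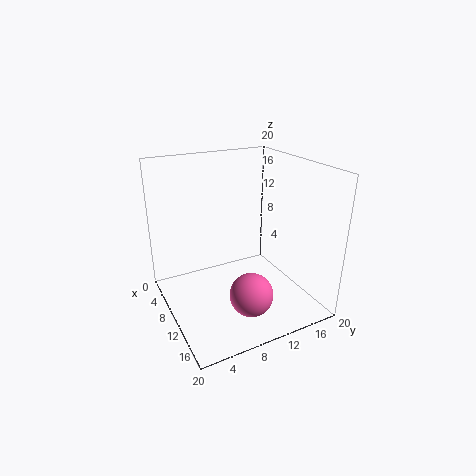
a = 14; b = 10; c = 3; col = 'hotpink'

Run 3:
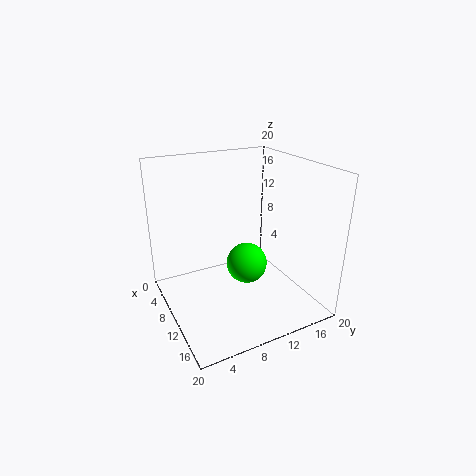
a = 9; b = 12; c = 5; col = 'lime'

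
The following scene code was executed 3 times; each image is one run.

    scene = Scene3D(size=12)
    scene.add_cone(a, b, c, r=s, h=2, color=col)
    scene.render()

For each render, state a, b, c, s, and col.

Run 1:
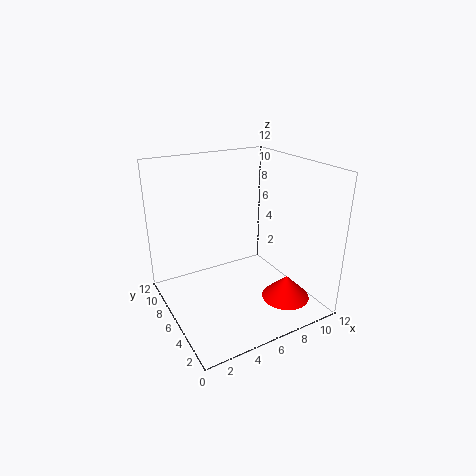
a = 9; b = 3; c = 1; s = 2; col = 'red'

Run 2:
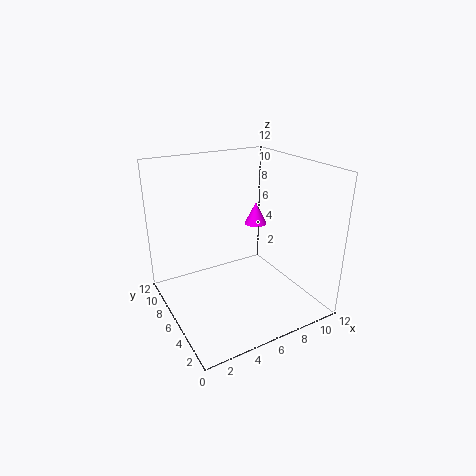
a = 9; b = 8; c = 6; s = 1; col = 'magenta'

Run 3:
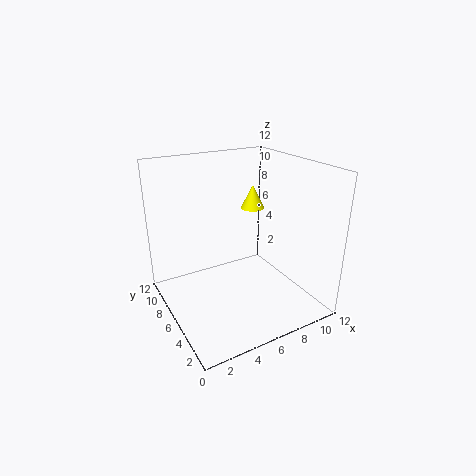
a = 8; b = 7; c = 8; s = 1; col = 'yellow'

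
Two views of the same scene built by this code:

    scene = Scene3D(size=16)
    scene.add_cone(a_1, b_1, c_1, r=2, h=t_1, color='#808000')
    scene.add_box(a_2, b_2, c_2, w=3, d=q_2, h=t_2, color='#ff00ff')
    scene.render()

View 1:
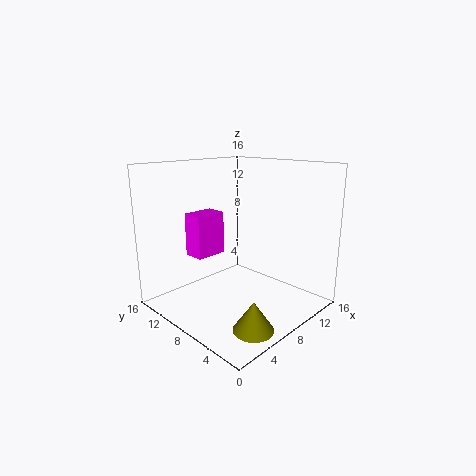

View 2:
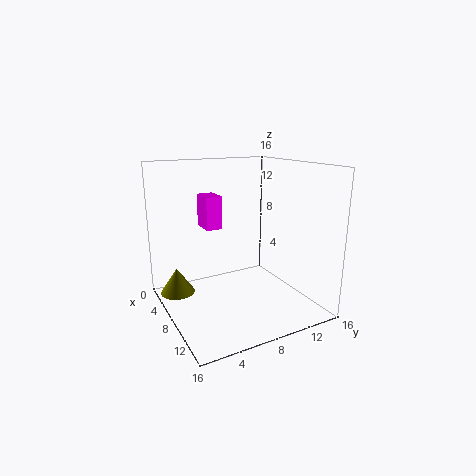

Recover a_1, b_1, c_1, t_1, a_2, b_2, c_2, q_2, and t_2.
a_1 = 4; b_1 = 2; c_1 = 1; t_1 = 3; a_2 = 1; b_2 = 6; c_2 = 8; q_2 = 2; t_2 = 4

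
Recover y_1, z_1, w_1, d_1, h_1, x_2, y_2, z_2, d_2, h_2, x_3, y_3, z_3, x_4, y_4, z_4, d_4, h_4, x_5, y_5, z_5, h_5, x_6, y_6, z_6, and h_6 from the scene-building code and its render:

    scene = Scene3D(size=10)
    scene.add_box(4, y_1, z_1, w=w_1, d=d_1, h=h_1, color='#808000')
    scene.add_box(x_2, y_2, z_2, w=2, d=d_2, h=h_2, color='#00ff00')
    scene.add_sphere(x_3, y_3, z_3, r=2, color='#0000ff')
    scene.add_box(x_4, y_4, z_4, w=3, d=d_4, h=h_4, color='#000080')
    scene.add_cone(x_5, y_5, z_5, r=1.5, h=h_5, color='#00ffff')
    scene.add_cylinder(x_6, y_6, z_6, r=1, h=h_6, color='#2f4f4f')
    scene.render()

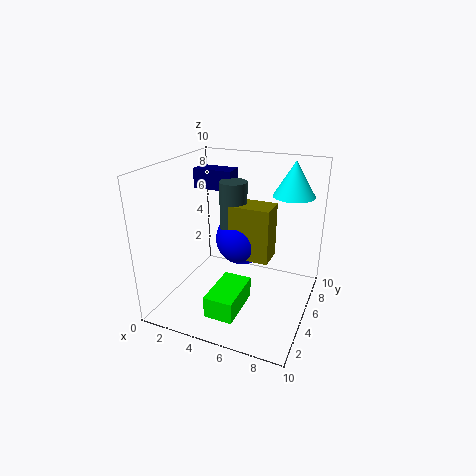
y_1 = 5.5, z_1 = 3, w_1 = 3, d_1 = 2, h_1 = 4, x_2 = 4, y_2 = 1.5, z_2 = 0.5, d_2 = 3.5, h_2 = 1.5, x_3 = 4.5, y_3 = 7, z_3 = 4, x_4 = 0.5, y_4 = 7, z_4 = 7.5, d_4 = 1.5, h_4 = 1.5, x_5 = 8, y_5 = 8, z_5 = 7.5, h_5 = 2.5, x_6 = 4, y_6 = 6.5, z_6 = 3.5, h_6 = 5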